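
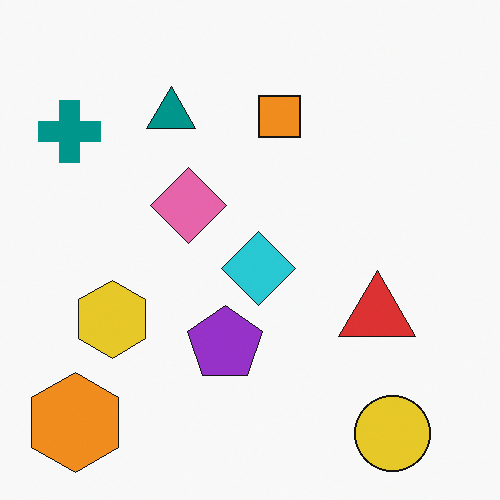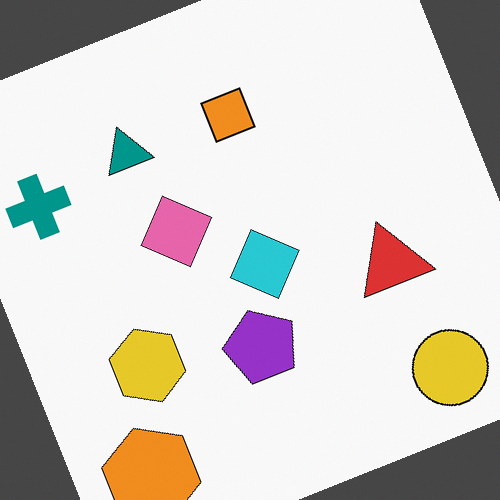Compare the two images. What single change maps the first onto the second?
This is the original image rotated counter-clockwise by a moderate amount.

Every shape is tilted by the same angle and the image corners show triangular fill wedges — a whole-image rotation by a non-right angle.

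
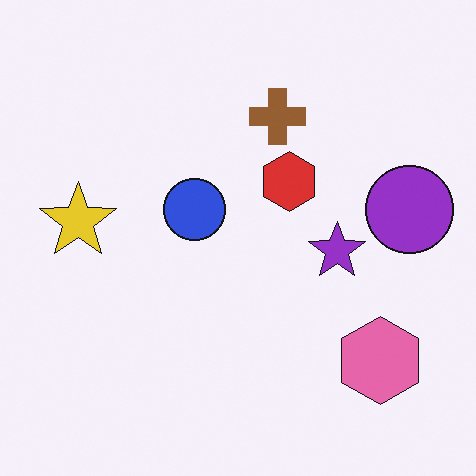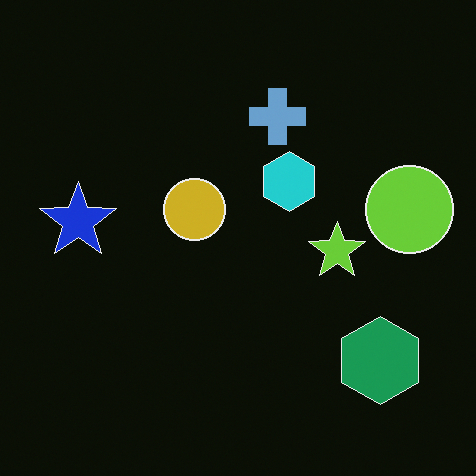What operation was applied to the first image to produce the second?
It was color-inverted (negative).

The light background has become dark and every shape's color is its complement — a photographic negative.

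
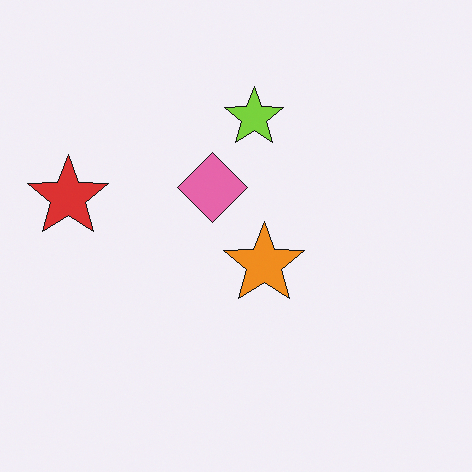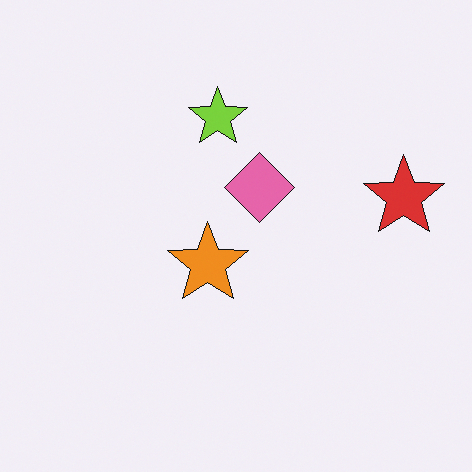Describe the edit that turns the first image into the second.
The second image is the first flipped horizontally (left ↔ right).

The red star is in the left of the first image and the right of the second — shapes on opposite sides of the vertical midline have swapped in a mirror flip.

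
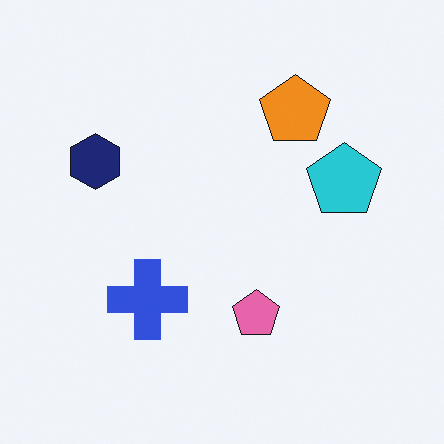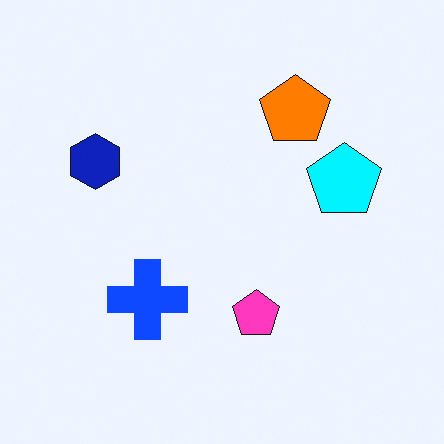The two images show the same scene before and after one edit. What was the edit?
The second image is the first heavily oversaturated.

All colors are more vivid — a global saturation change.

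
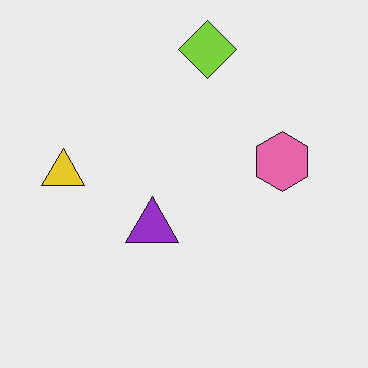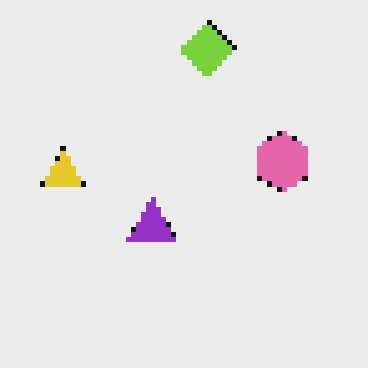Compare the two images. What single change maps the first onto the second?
It was mildly pixelated.

Shapes are reduced to large square blocks; fine edges and outlines are lost — a downscale-then-upscale (mosaic) effect.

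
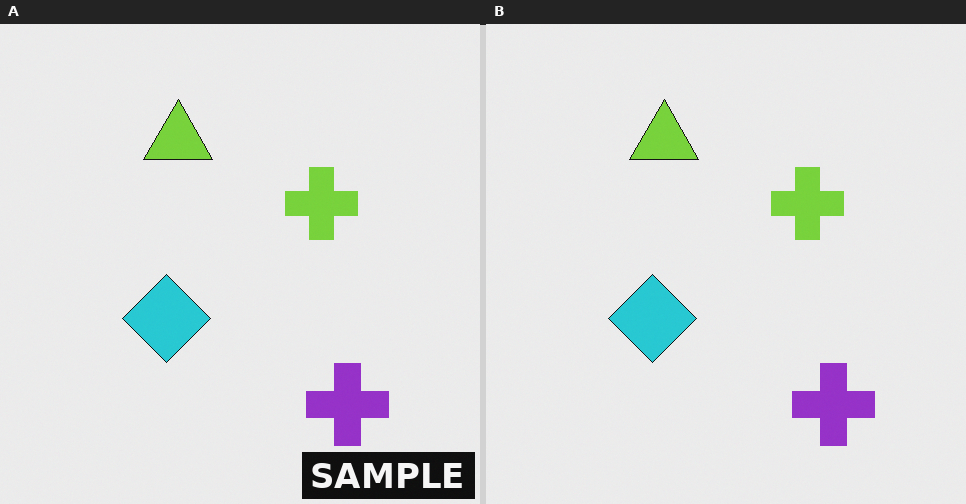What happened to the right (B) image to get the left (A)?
The image was watermarked with the text "SAMPLE" in the lower-right corner.

A dark label reading "SAMPLE" appears in the lower-right corner.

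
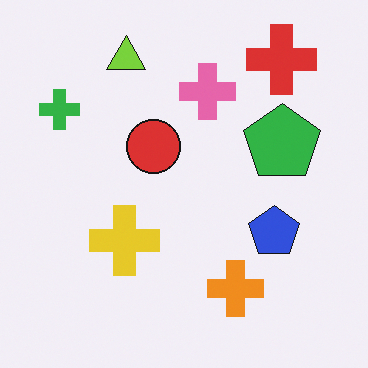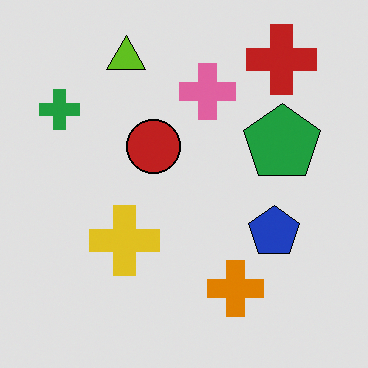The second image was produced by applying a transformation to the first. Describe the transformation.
This is the original image posterized to a reduced palette.

Each flat color has snapped to a coarser quantized level — most visibly, the near-white background has dropped to a flat grey.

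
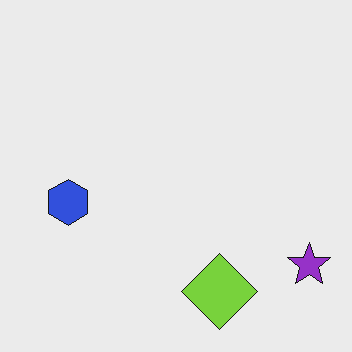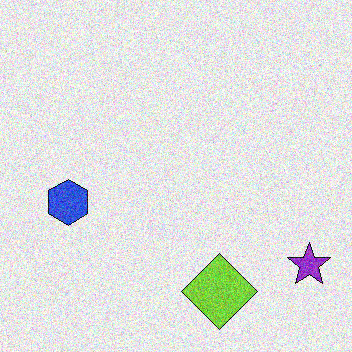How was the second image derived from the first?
Degraded with visible gaussian noise.

Random speckle covers the whole image, including the flat background.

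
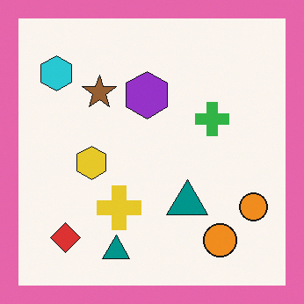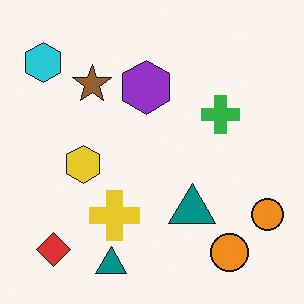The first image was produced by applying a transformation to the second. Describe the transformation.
The first image is the second framed with a pink border.

A solid pink frame runs around the edge of the first image, with the content slightly shrunk inside it.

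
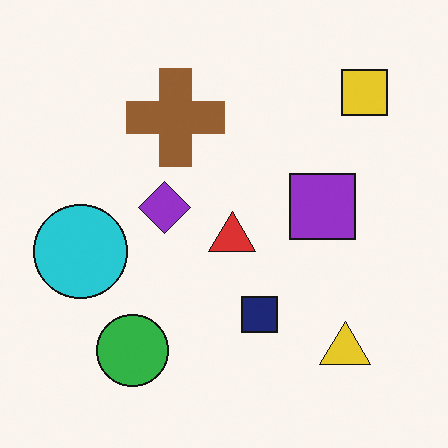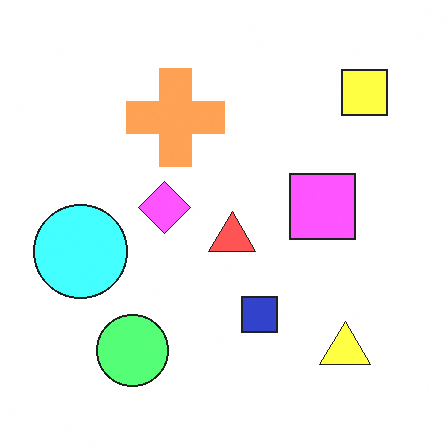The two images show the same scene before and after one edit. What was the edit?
The image was noticeably brightened.

Every pixel — background and shapes alike — is uniformly brightened.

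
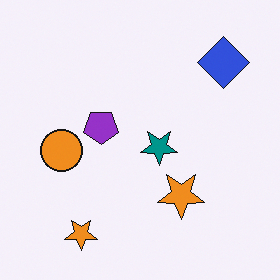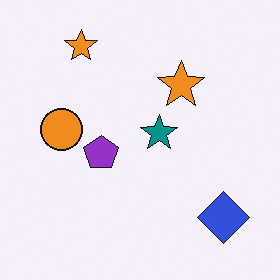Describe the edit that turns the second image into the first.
It was flipped vertically (top ↔ bottom).

The blue diamond is in the bottom-right of the second image and the top-right of the first — shapes on opposite sides of the horizontal midline have swapped in a mirror flip.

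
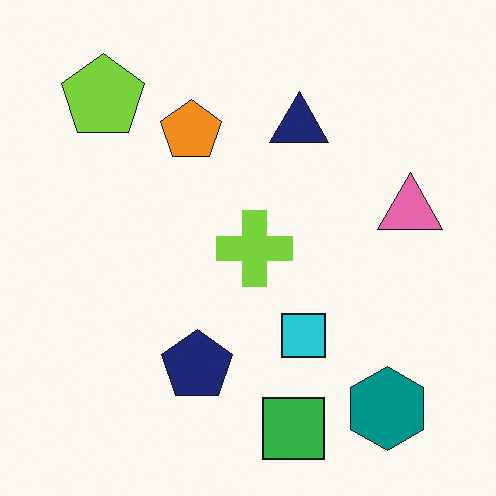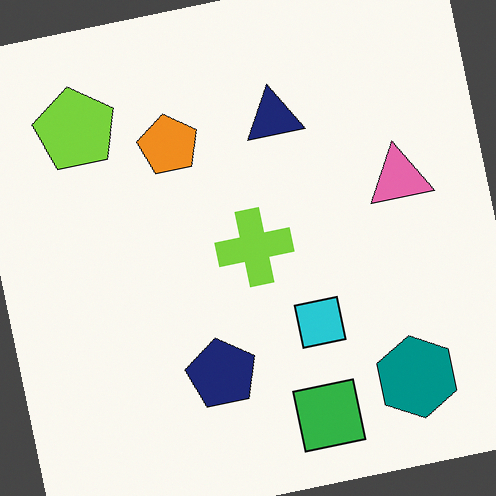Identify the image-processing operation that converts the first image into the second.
Rotated counter-clockwise by a small amount.

Every shape is tilted by the same angle and the image corners show triangular fill wedges — a whole-image rotation by a non-right angle.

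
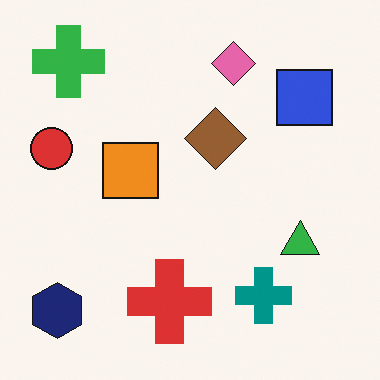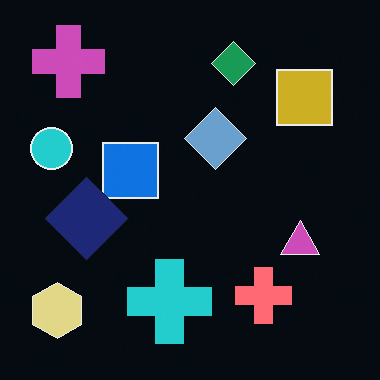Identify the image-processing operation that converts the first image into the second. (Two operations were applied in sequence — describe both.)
The image was color-inverted (negative), then overlaid with an additional navy diamond.

The light background has become dark and every shape's color is its complement — a photographic negative. A navy diamond appears in the second image that is absent from the first.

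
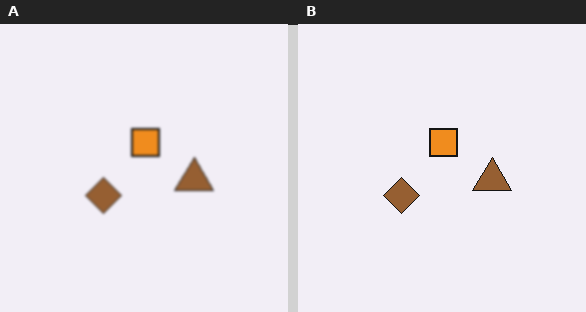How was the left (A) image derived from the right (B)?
It was slightly softened.

Shape edges and outlines are uniformly softened across the whole image.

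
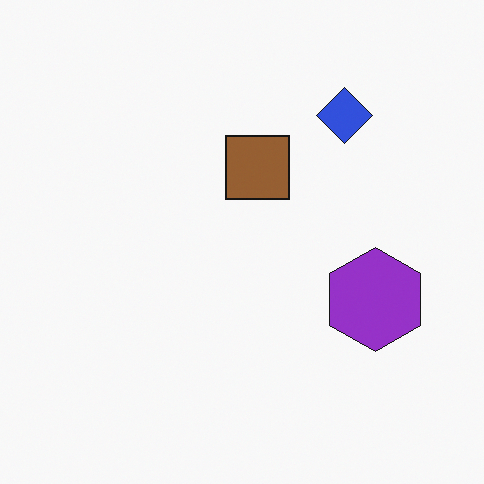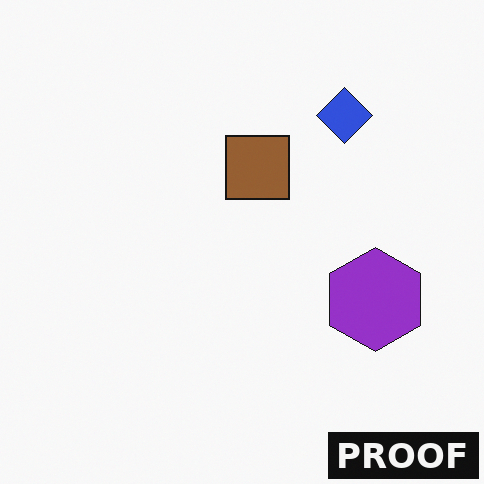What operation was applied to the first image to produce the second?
The second image is the first watermarked with the text "PROOF" in the lower-right corner.

A dark label reading "PROOF" appears in the lower-right corner.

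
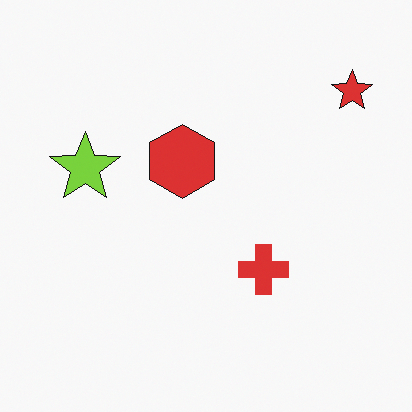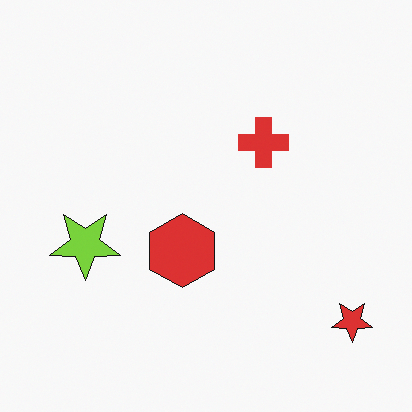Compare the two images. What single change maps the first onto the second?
The transformation is: flipped vertically (top ↔ bottom).

The red star is in the top-right of the first image and the bottom-right of the second — shapes on opposite sides of the horizontal midline have swapped in a mirror flip.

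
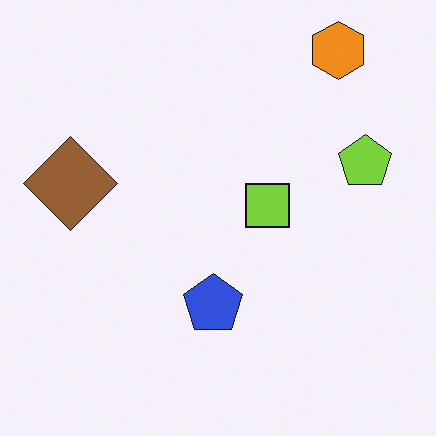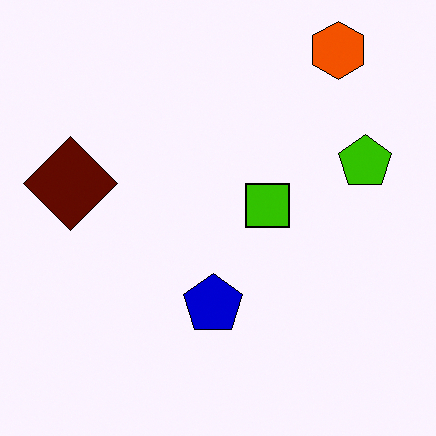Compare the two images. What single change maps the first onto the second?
The image was given much higher contrast.

Tones are pushed away from mid-grey across the whole image — a global contrast change.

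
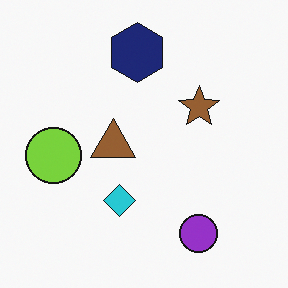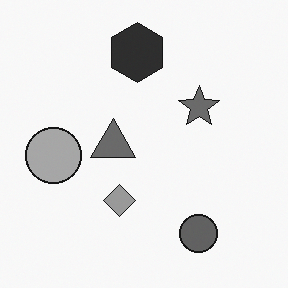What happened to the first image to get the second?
The second image is the first converted to grayscale.

All color is removed — every shape is now a shade of grey.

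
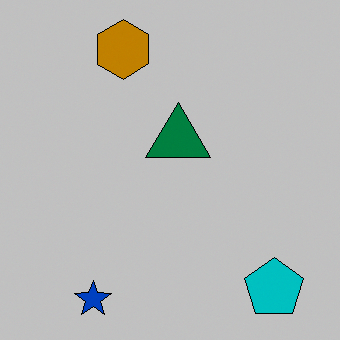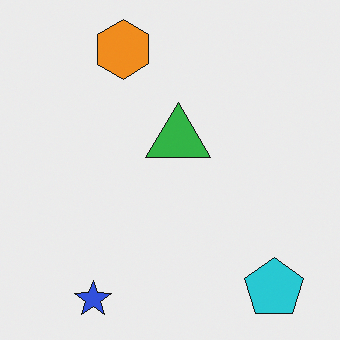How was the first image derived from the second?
The transformation is: heavily posterized to just a handful of flat colors.

Each flat color has snapped to a coarser quantized level — most visibly, the near-white background has dropped to a flat grey.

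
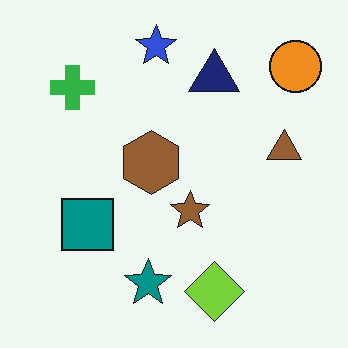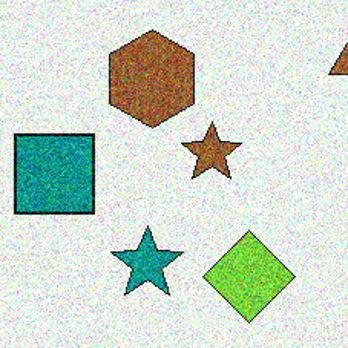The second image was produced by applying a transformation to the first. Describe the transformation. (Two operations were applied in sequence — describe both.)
The second image is the first degraded with heavy additive noise, then cropped to a modestly smaller region and rescaled.

Random speckle covers the whole image, including the flat background. The visible shapes are larger and the field of view is narrower; shapes near the original edges may be partly or wholly outside the frame — a crop-and-rescale.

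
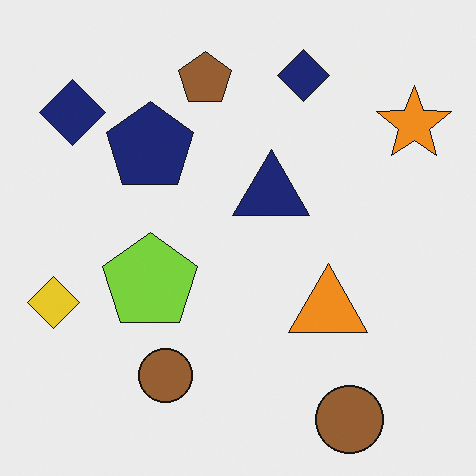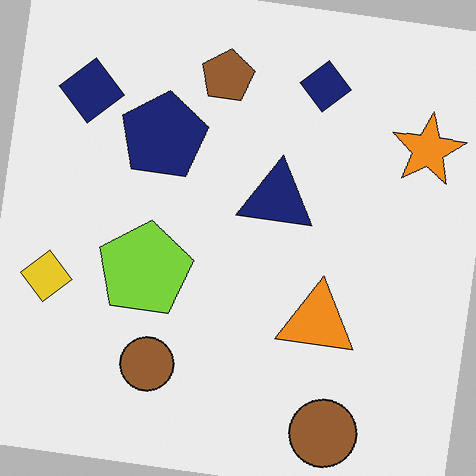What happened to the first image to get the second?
The transformation is: rotated clockwise by a small amount.

Every shape is tilted by the same angle and the image corners show triangular fill wedges — a whole-image rotation by a non-right angle.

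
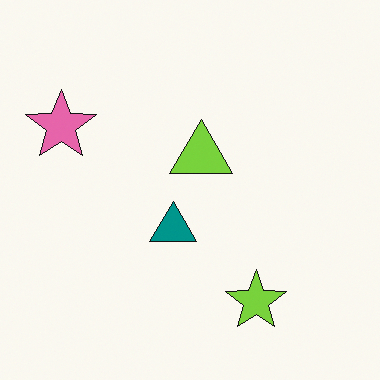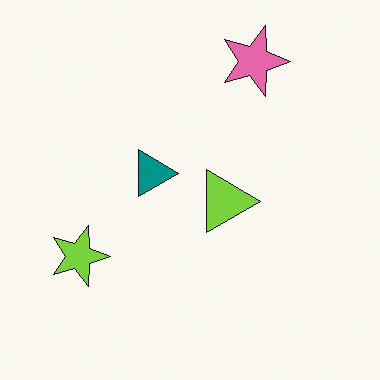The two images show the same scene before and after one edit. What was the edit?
The second image is the first rotated 90° clockwise.

The pink star sits in the top-left of the first image and the top of the second — consistent with a whole-image 90° clockwise rotation.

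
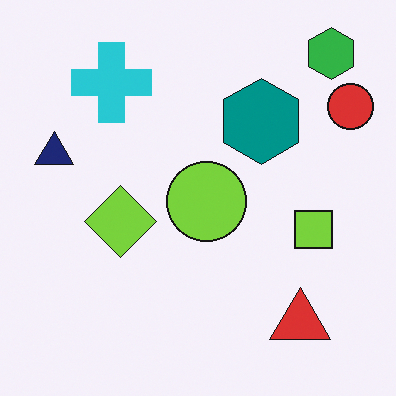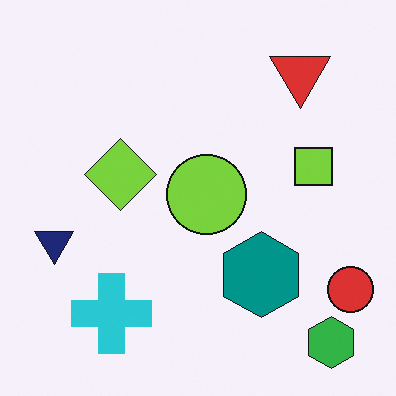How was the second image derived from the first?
The image was flipped vertically (top ↔ bottom).

The green hexagon is in the top-right of the first image and the bottom-right of the second — shapes on opposite sides of the horizontal midline have swapped in a mirror flip.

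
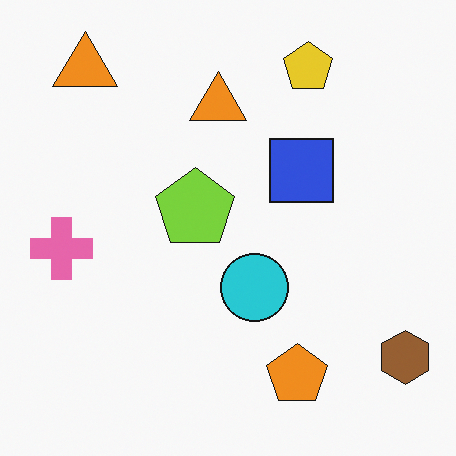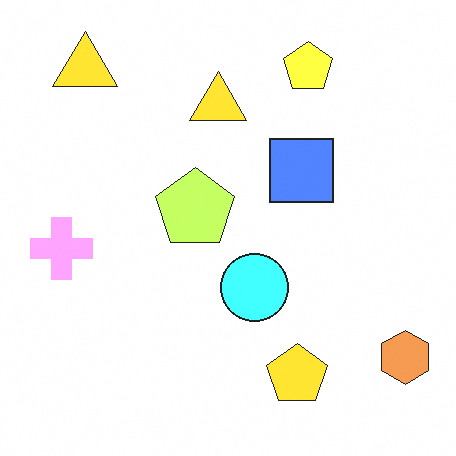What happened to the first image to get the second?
This is the original image brightened a lot.

Every pixel — background and shapes alike — is uniformly brightened.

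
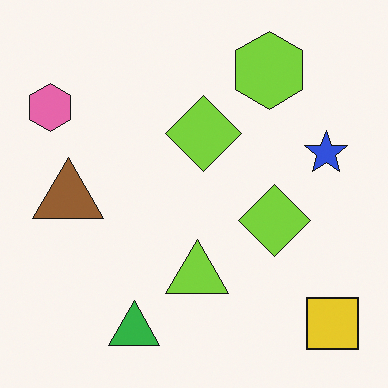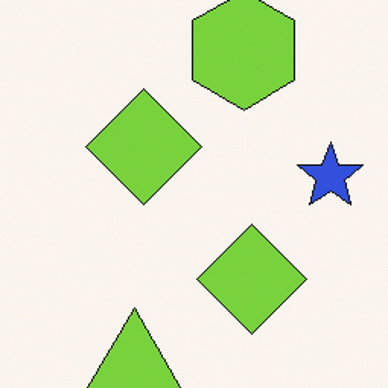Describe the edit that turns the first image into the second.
This is the original image cropped to a modestly smaller region and rescaled.

The visible shapes are larger and the field of view is narrower; shapes near the original edges may be partly or wholly outside the frame — a crop-and-rescale.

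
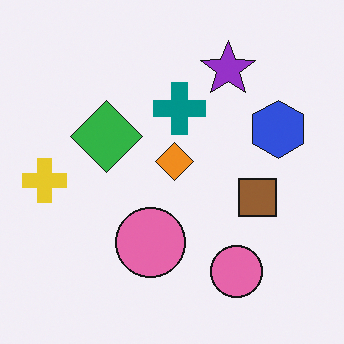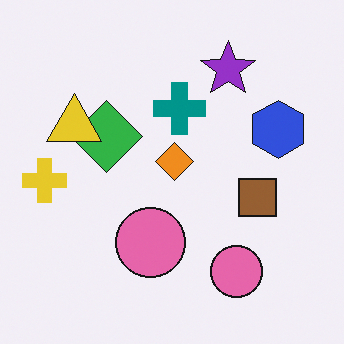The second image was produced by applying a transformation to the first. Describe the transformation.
It was overlaid with an additional yellow triangle.

A yellow triangle appears in the second image that is absent from the first.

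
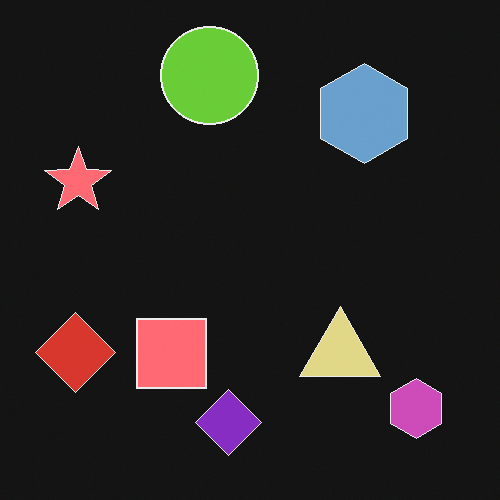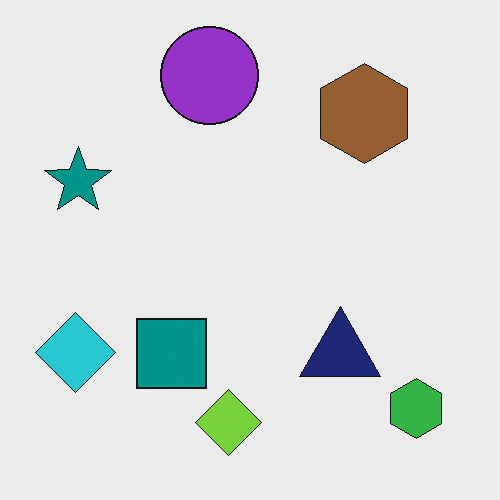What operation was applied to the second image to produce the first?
Color-inverted (negative).

The light background has become dark and every shape's color is its complement — a photographic negative.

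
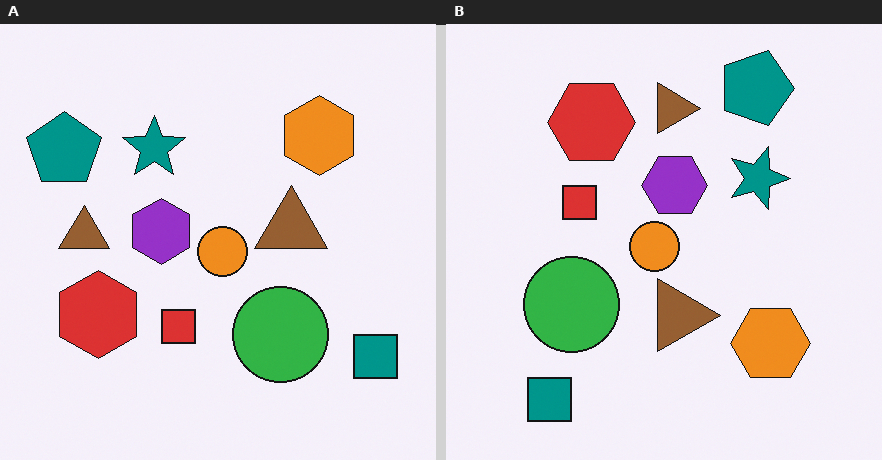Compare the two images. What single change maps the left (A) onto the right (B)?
The right (B) image is the left (A) rotated 90° clockwise.

The teal square sits in the bottom-right of the left (A) image and the bottom-left of the right (B) — consistent with a whole-image 90° clockwise rotation.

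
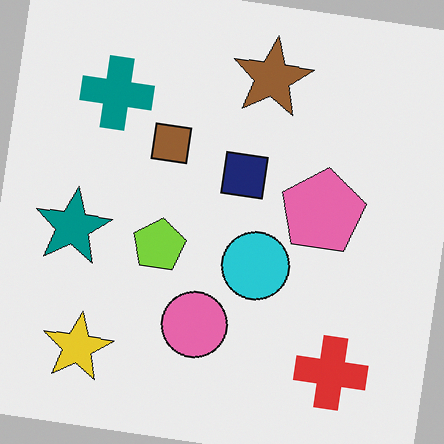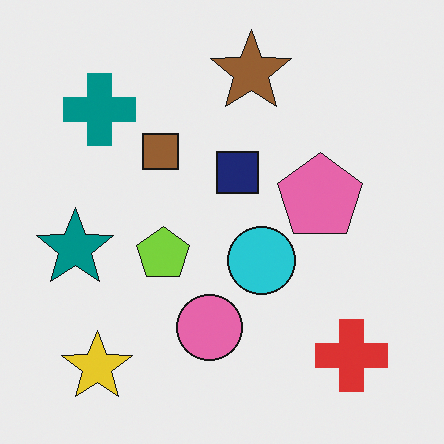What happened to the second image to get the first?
The transformation is: rotated clockwise by a small amount.

Every shape is tilted by the same angle and the image corners show triangular fill wedges — a whole-image rotation by a non-right angle.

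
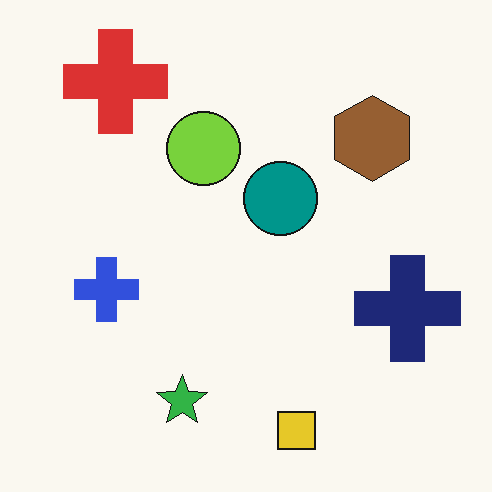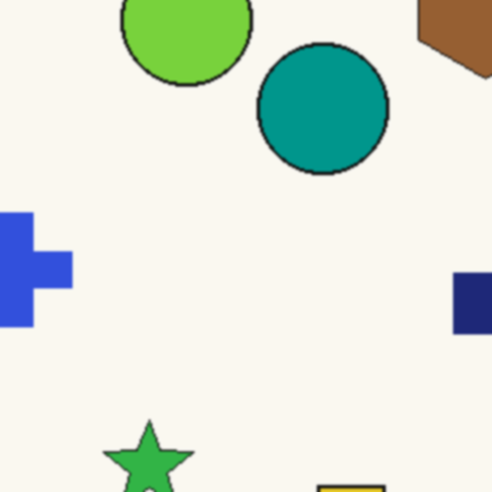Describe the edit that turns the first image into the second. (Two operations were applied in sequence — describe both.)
Cropped tightly and scaled back up, then slightly softened.

The visible shapes are larger and the field of view is narrower; shapes near the original edges may be partly or wholly outside the frame — a crop-and-rescale. Shape edges and outlines are uniformly softened across the whole image.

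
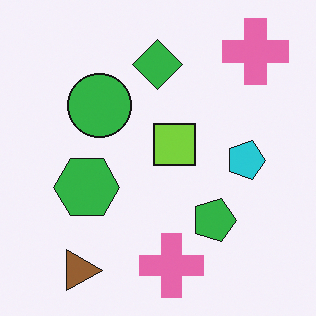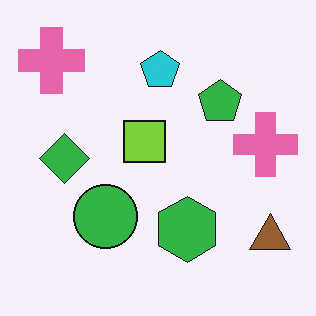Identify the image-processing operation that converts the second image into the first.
The image was rotated 90° clockwise.

The brown triangle sits in the bottom-right of the second image and the bottom-left of the first — consistent with a whole-image 90° clockwise rotation.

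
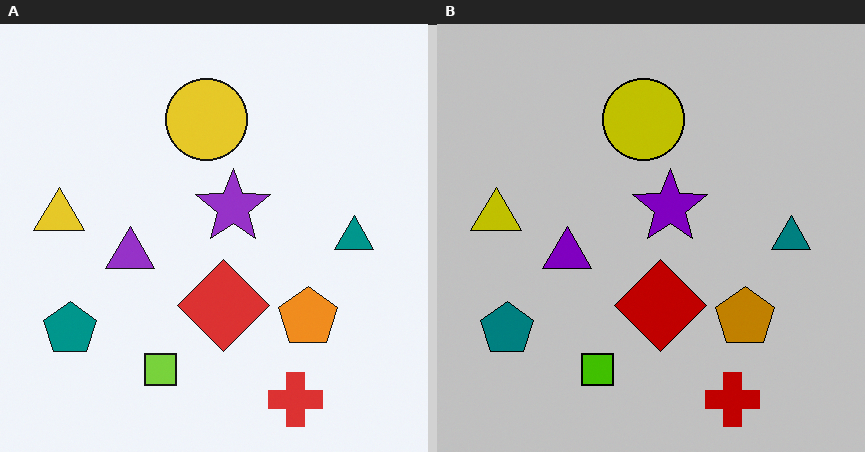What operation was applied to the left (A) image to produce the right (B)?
The right (B) image is the left (A) aggressively posterized.

Each flat color has snapped to a coarser quantized level — most visibly, the near-white background has dropped to a flat grey.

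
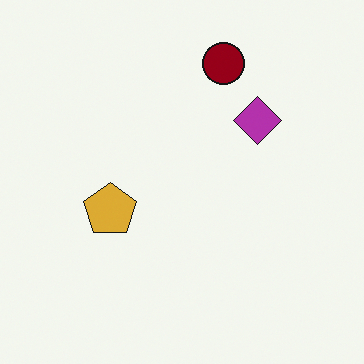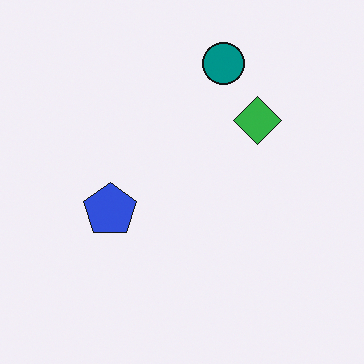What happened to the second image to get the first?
The image was hue-shifted through roughly half the color wheel.

Every shape's color has rotated by the same amount around the hue wheel — a uniform hue shift.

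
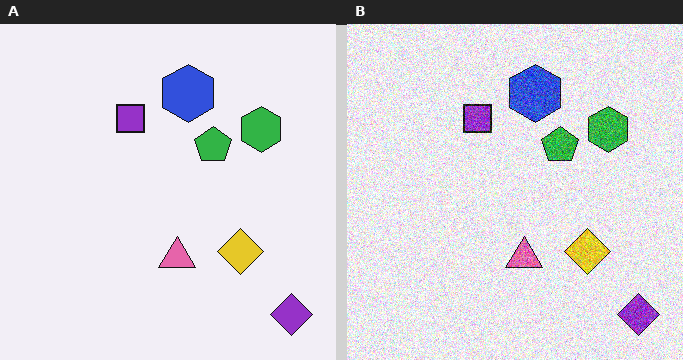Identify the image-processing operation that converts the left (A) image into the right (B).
The right (B) image is the left (A) degraded with heavy additive noise.

Random speckle covers the whole image, including the flat background.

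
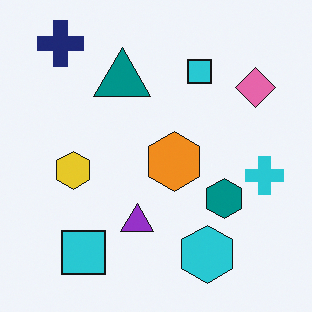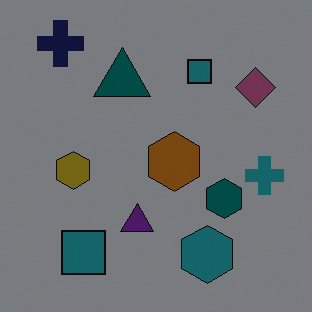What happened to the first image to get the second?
The transformation is: noticeably darkened.

Every pixel — background and shapes alike — is uniformly darkened.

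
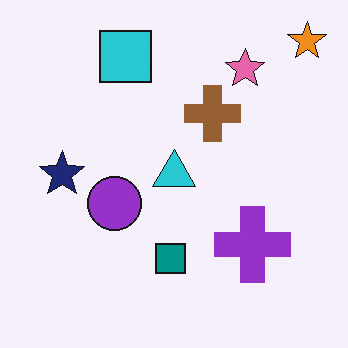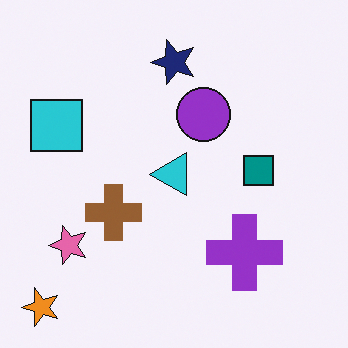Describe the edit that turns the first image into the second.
It was transposed (reflected across the top-left ↔ bottom-right diagonal).

Shapes have swapped their row and column positions — what was in the top-right is now in the bottom-left — a diagonal reflection.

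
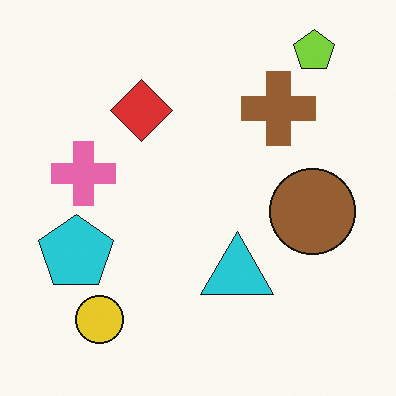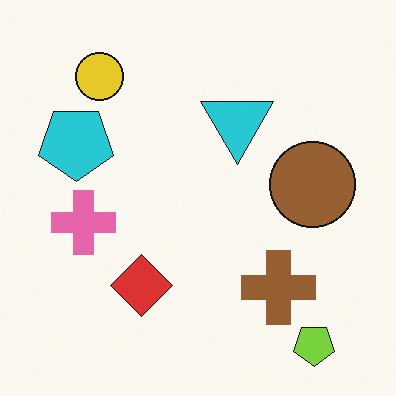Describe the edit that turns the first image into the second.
Flipped vertically (top ↔ bottom).

The lime pentagon is in the top-right of the first image and the bottom-right of the second — shapes on opposite sides of the horizontal midline have swapped in a mirror flip.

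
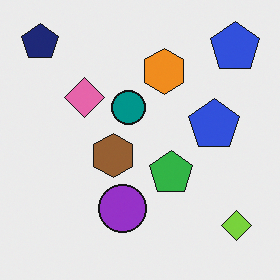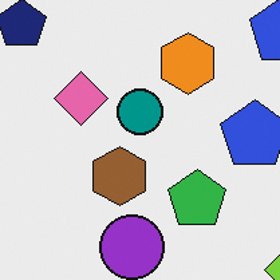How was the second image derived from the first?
The image was cropped to a modestly smaller region and rescaled.

The visible shapes are larger and the field of view is narrower; shapes near the original edges may be partly or wholly outside the frame — a crop-and-rescale.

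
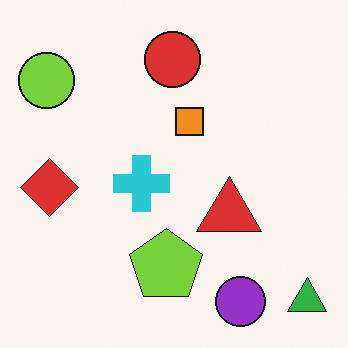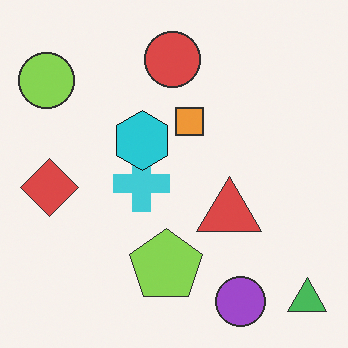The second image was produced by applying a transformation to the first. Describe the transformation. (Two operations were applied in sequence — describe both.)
The image was given slightly reduced contrast, then overlaid with an additional cyan hexagon.

Tones are pushed toward mid-grey across the whole image — a global contrast change. A cyan hexagon appears in the second image that is absent from the first.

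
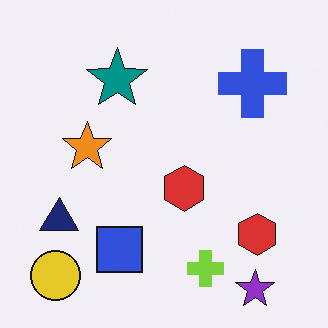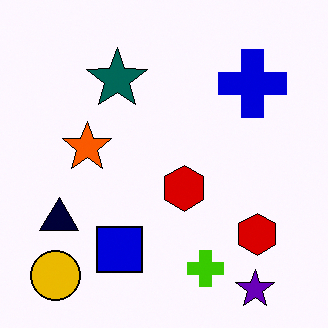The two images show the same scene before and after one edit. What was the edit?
This is the original image given much higher contrast.

Tones are pushed away from mid-grey across the whole image — a global contrast change.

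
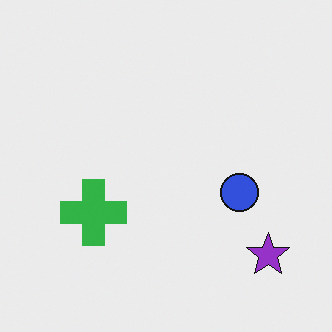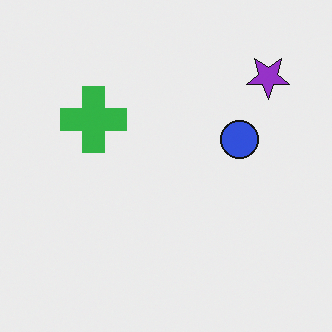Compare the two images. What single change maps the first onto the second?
The second image is the first flipped vertically (top ↔ bottom).

The purple star is in the bottom-right of the first image and the top-right of the second — shapes on opposite sides of the horizontal midline have swapped in a mirror flip.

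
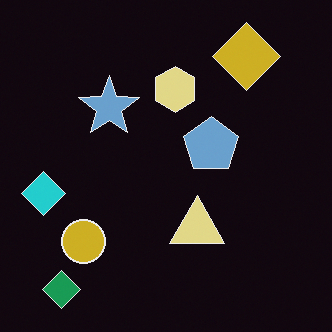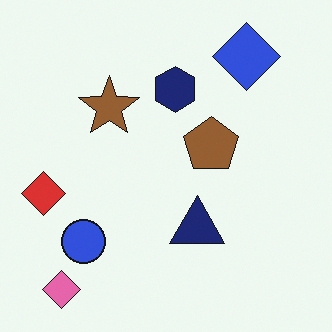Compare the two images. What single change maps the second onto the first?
It was color-inverted (negative).

The light background has become dark and every shape's color is its complement — a photographic negative.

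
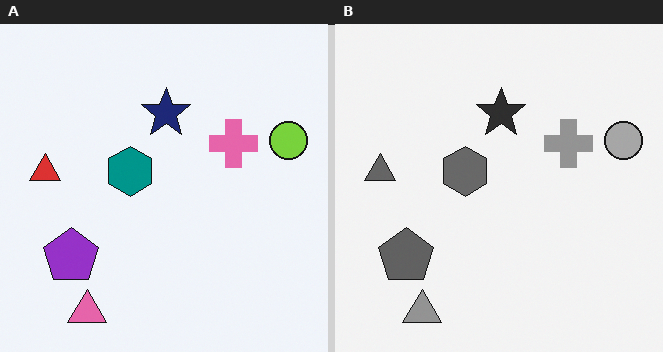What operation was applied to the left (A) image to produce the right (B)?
The image was converted to grayscale.

All color is removed — every shape is now a shade of grey.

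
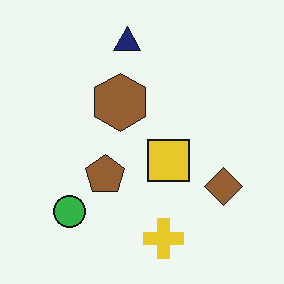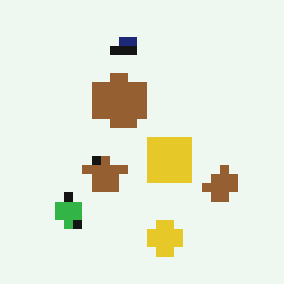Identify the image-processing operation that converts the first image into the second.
The second image is the first coarsely pixelated.

Shapes are reduced to large square blocks; fine edges and outlines are lost — a downscale-then-upscale (mosaic) effect.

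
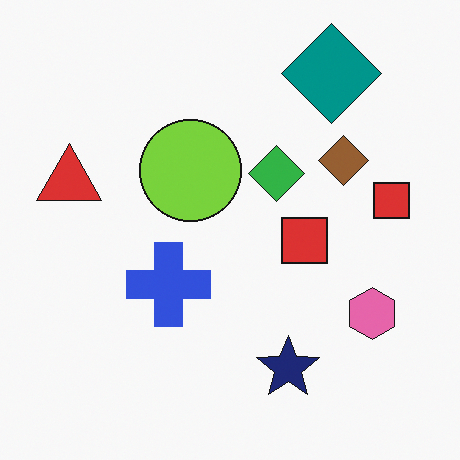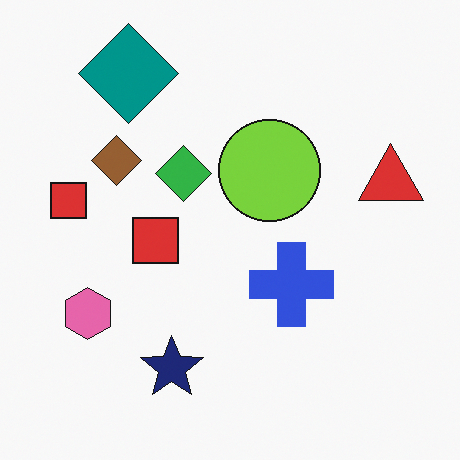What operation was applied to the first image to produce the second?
The image was flipped horizontally (left ↔ right).

The red triangle is in the left of the first image and the right of the second — shapes on opposite sides of the vertical midline have swapped in a mirror flip.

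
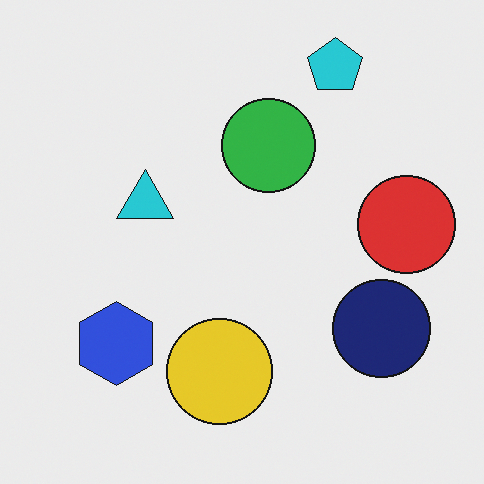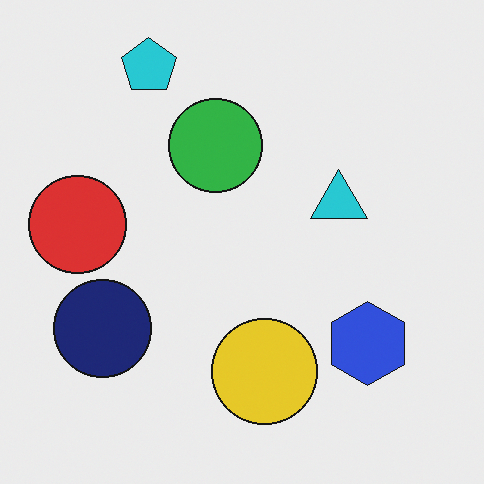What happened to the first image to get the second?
The second image is the first flipped horizontally (left ↔ right).

The red circle is in the right of the first image and the left of the second — shapes on opposite sides of the vertical midline have swapped in a mirror flip.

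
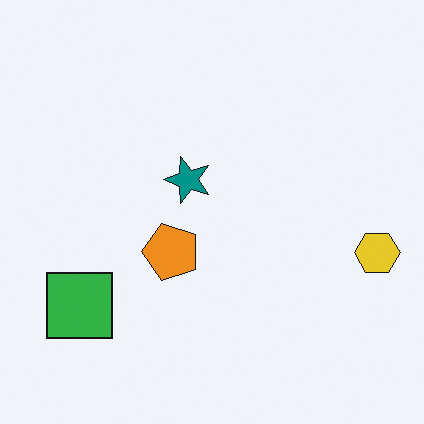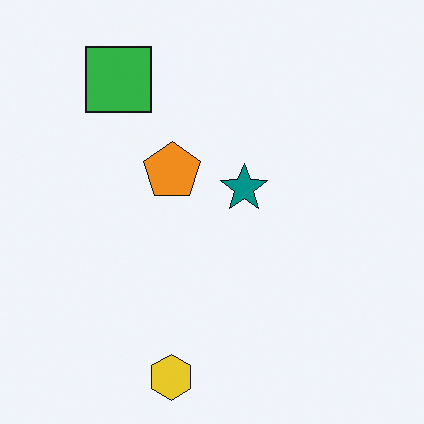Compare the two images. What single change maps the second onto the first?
The first image is the second rotated 90° counter-clockwise.

The yellow hexagon sits in the bottom of the second image and the right of the first — consistent with a whole-image 90° counter-clockwise rotation.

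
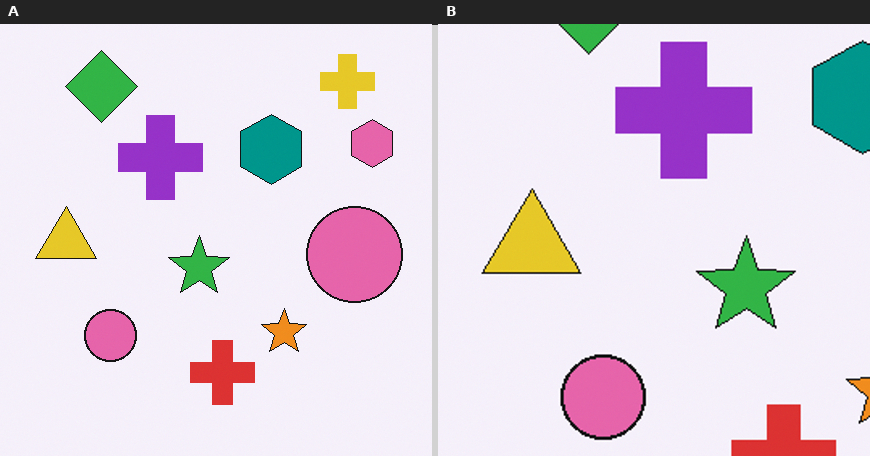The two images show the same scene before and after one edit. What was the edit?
The right (B) image is the left (A) cropped to a modestly smaller region and rescaled.

The visible shapes are larger and the field of view is narrower; shapes near the original edges may be partly or wholly outside the frame — a crop-and-rescale.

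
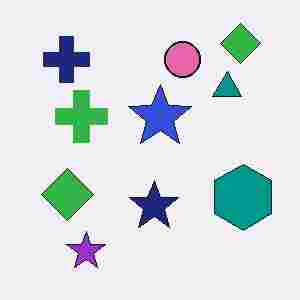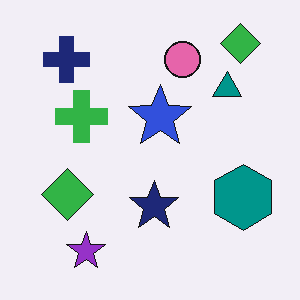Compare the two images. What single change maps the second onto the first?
The transformation is: heavily JPEG-compressed with obvious blocking artifacts.

Blocky 8×8 compression artifacts appear around shape edges and the flat background shows ringing — characteristic JPEG degradation.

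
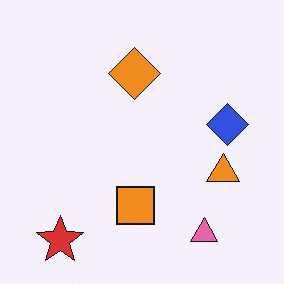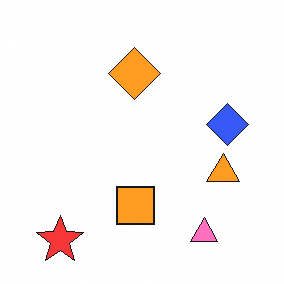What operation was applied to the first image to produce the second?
The transformation is: slightly brightened.

Every pixel — background and shapes alike — is uniformly brightened.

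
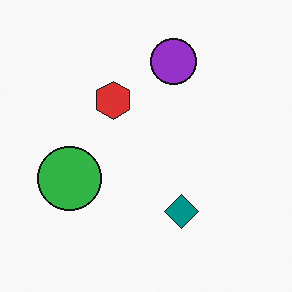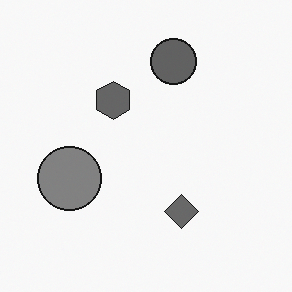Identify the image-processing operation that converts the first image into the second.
The transformation is: converted to grayscale.

All color is removed — every shape is now a shade of grey.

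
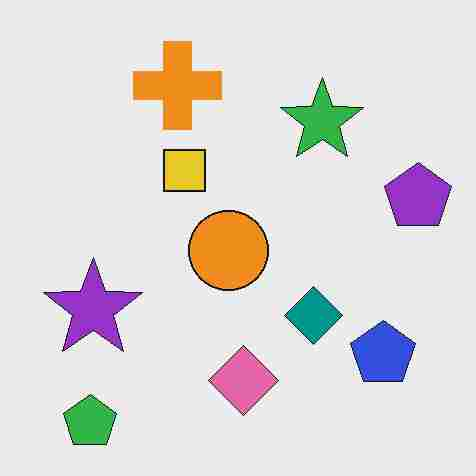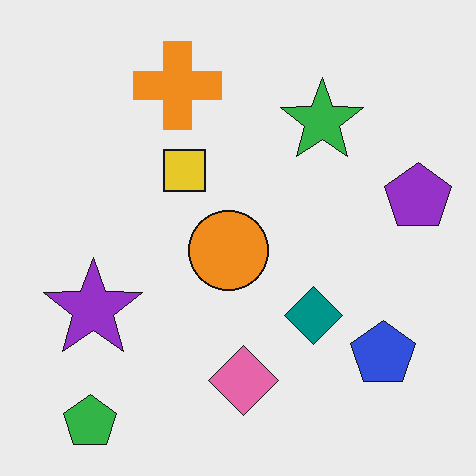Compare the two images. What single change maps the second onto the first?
The first image is the second degraded with heavy JPEG compression.

Blocky 8×8 compression artifacts appear around shape edges and the flat background shows ringing — characteristic JPEG degradation.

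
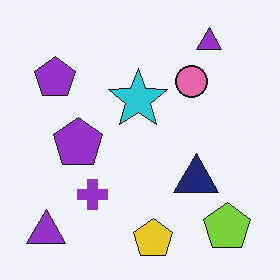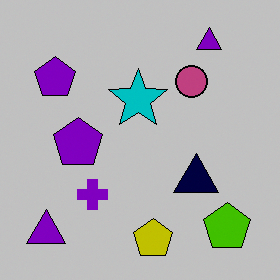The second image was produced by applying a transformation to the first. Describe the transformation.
Aggressively posterized.

Each flat color has snapped to a coarser quantized level — most visibly, the near-white background has dropped to a flat grey.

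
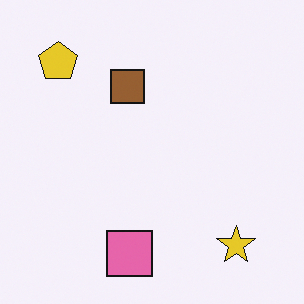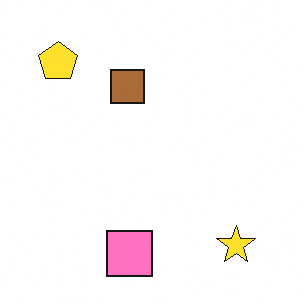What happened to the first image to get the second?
This is the original image brightened a little.

Every pixel — background and shapes alike — is uniformly brightened.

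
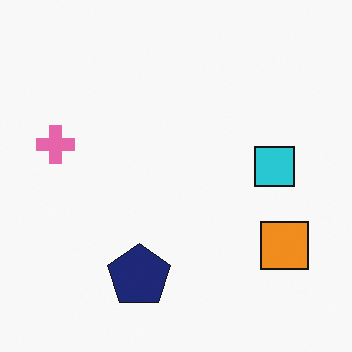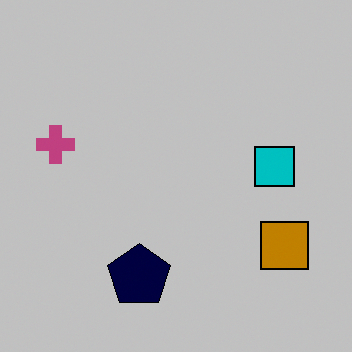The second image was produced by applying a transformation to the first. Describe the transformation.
This is the original image heavily posterized to just a handful of flat colors.

Each flat color has snapped to a coarser quantized level — most visibly, the near-white background has dropped to a flat grey.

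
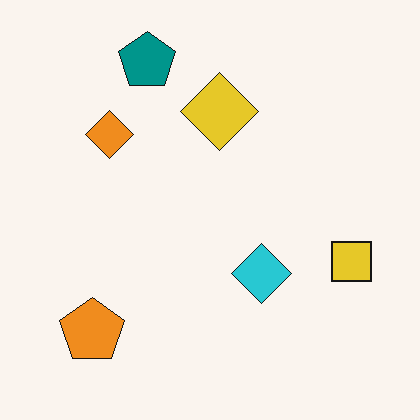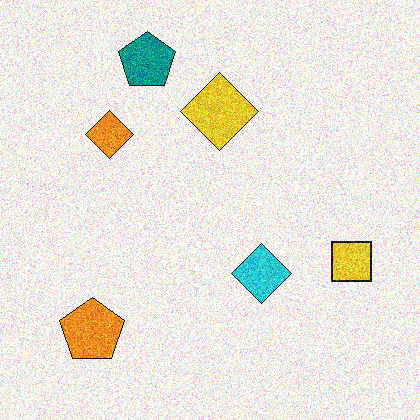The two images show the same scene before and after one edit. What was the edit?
Degraded with heavy additive noise.

Random speckle covers the whole image, including the flat background.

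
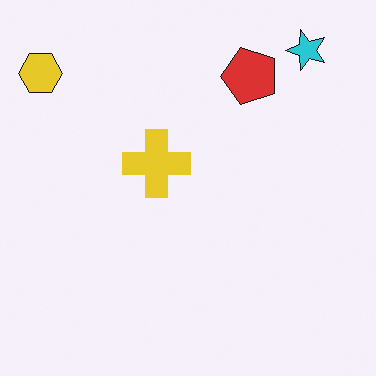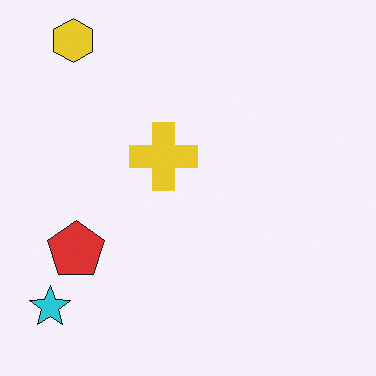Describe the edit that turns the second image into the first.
The image was transposed (reflected across the top-left ↔ bottom-right diagonal).

Shapes have swapped their row and column positions — what was in the top-right is now in the bottom-left — a diagonal reflection.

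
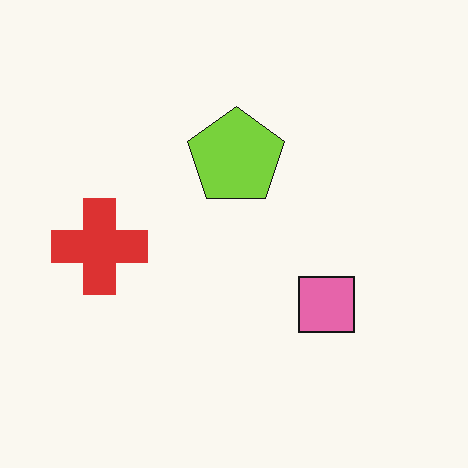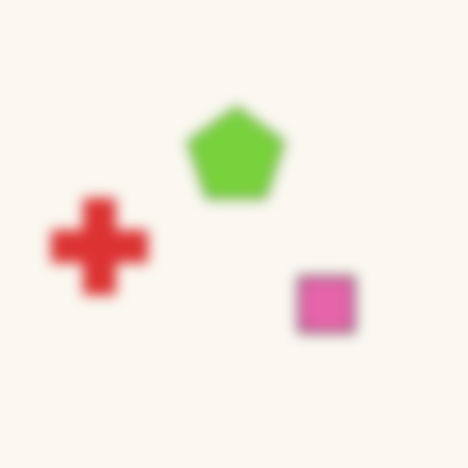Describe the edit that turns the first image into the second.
Heavily blurred.

Shape edges and outlines are uniformly softened across the whole image.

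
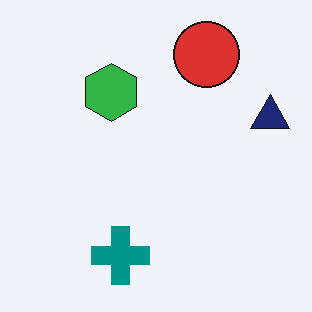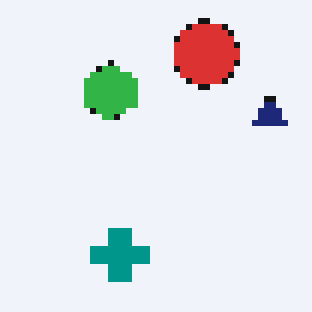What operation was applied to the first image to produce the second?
The transformation is: pixelated into visible square blocks.

Shapes are reduced to large square blocks; fine edges and outlines are lost — a downscale-then-upscale (mosaic) effect.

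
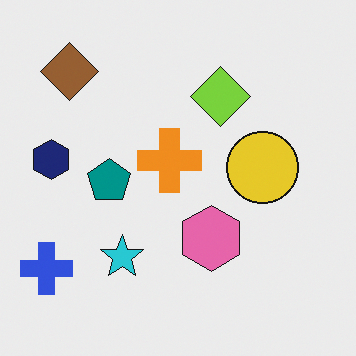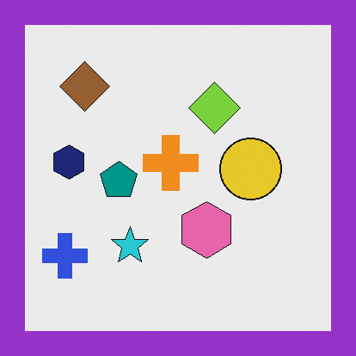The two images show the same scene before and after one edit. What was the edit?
The image was framed with a purple border.

A solid purple frame runs around the edge of the second image, with the content slightly shrunk inside it.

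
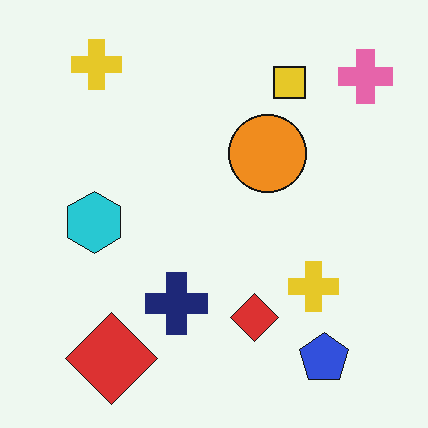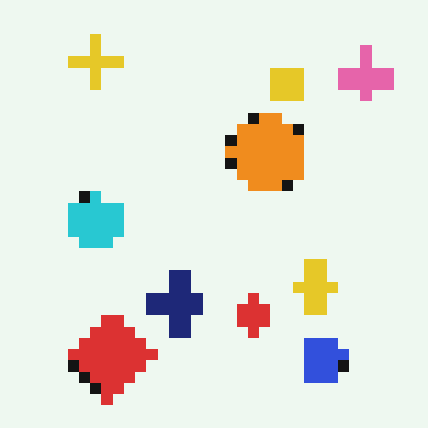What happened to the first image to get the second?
The image was coarsely pixelated.

Shapes are reduced to large square blocks; fine edges and outlines are lost — a downscale-then-upscale (mosaic) effect.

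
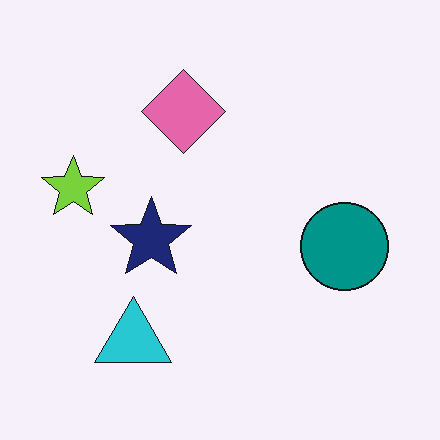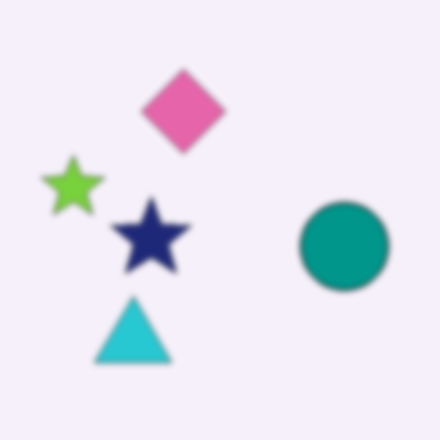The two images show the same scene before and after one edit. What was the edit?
Noticeably gaussian-blurred.

Shape edges and outlines are uniformly softened across the whole image.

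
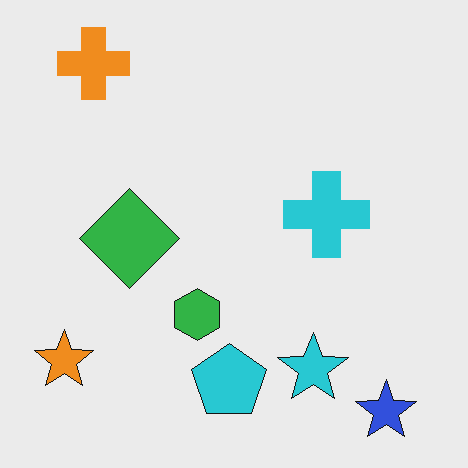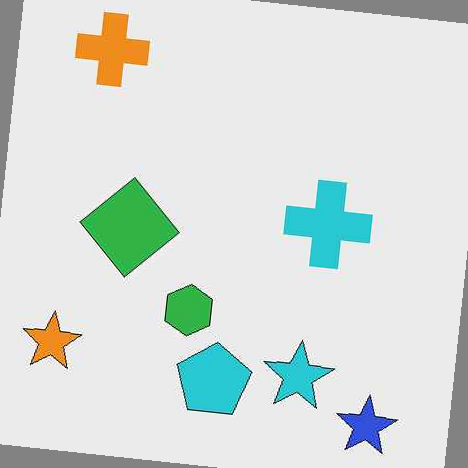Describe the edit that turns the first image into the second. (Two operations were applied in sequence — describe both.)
The transformation is: given moderate JPEG compression, then rotated clockwise by a few degrees.

Blocky 8×8 compression artifacts appear around shape edges and the flat background shows ringing — characteristic JPEG degradation. Every shape is tilted by the same angle and the image corners show triangular fill wedges — a whole-image rotation by a non-right angle.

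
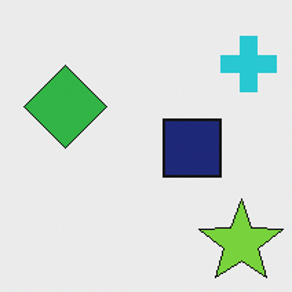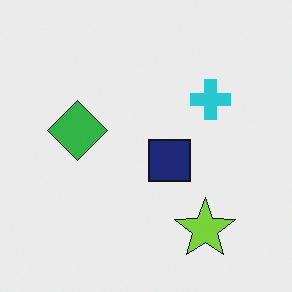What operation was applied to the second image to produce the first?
Cropped slightly and scaled back up.

The visible shapes are larger and the field of view is narrower; shapes near the original edges may be partly or wholly outside the frame — a crop-and-rescale.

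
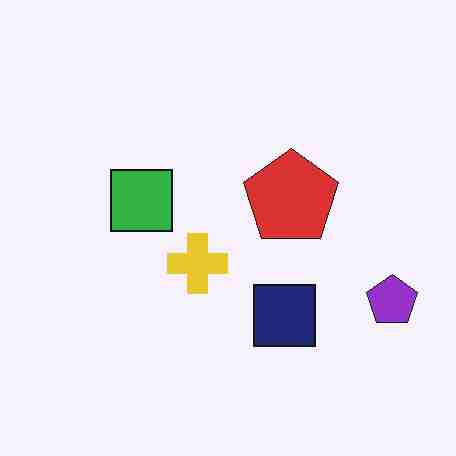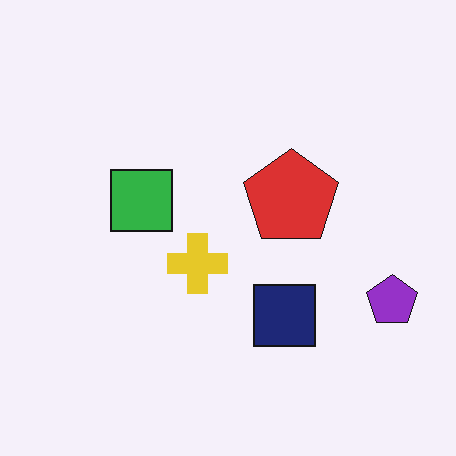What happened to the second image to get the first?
The transformation is: heavily JPEG-compressed with obvious blocking artifacts.

Blocky 8×8 compression artifacts appear around shape edges and the flat background shows ringing — characteristic JPEG degradation.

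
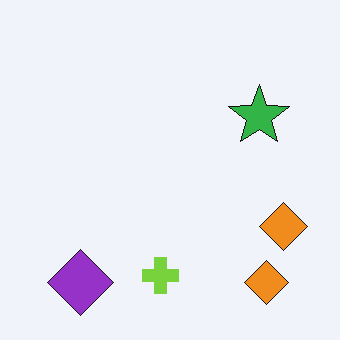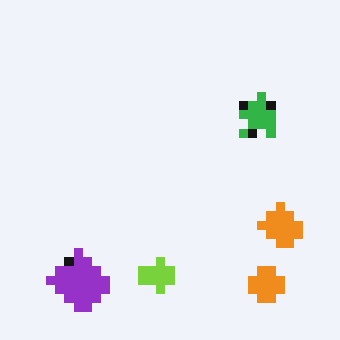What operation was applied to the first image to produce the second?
The image was heavily pixelated into large blocks.

Shapes are reduced to large square blocks; fine edges and outlines are lost — a downscale-then-upscale (mosaic) effect.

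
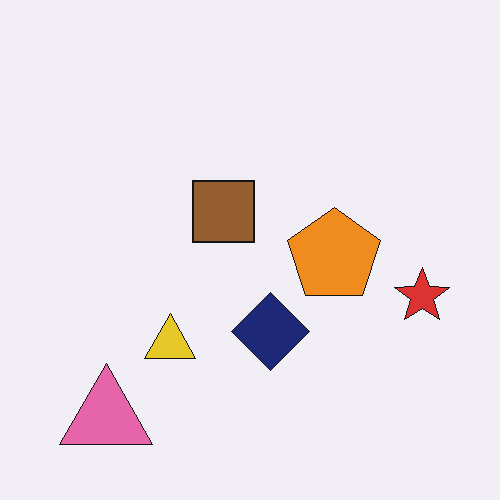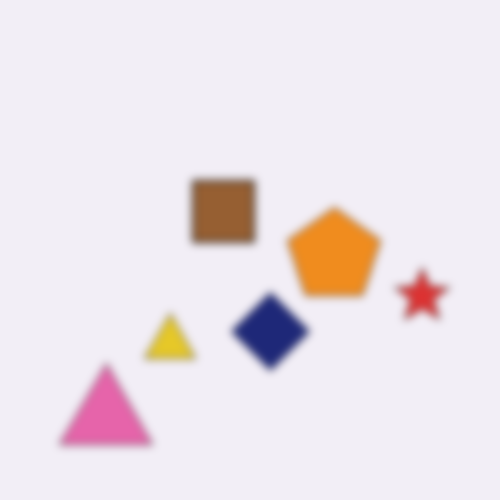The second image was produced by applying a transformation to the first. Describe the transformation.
The transformation is: moderately blurred.

Shape edges and outlines are uniformly softened across the whole image.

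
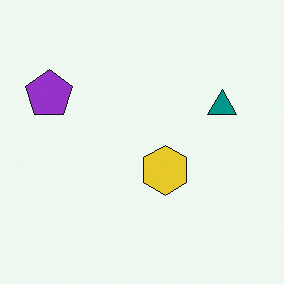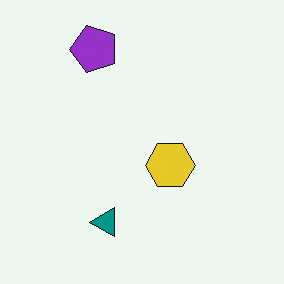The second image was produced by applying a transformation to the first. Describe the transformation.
The image was transposed (reflected across the top-left ↔ bottom-right diagonal).

Shapes have swapped their row and column positions — what was in the top-right is now in the bottom-left — a diagonal reflection.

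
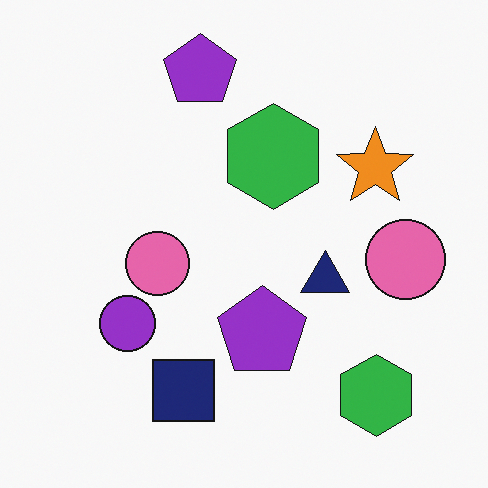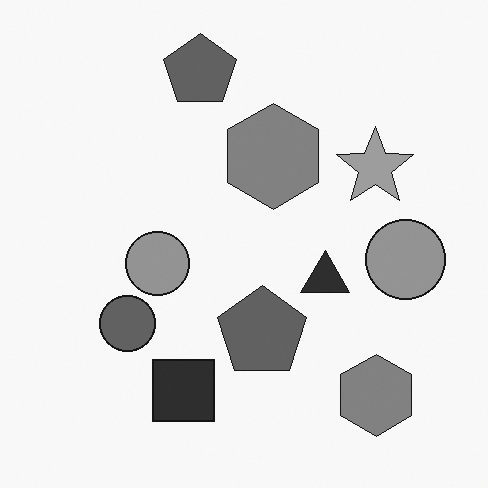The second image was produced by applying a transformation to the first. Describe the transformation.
The transformation is: converted to grayscale.

All color is removed — every shape is now a shade of grey.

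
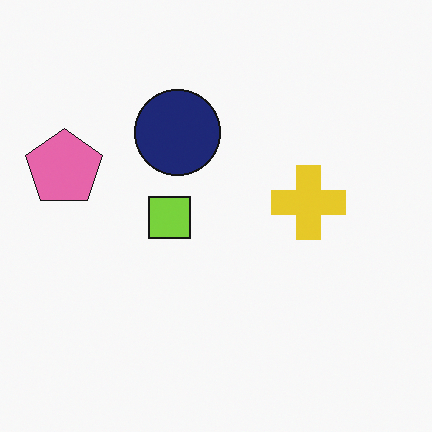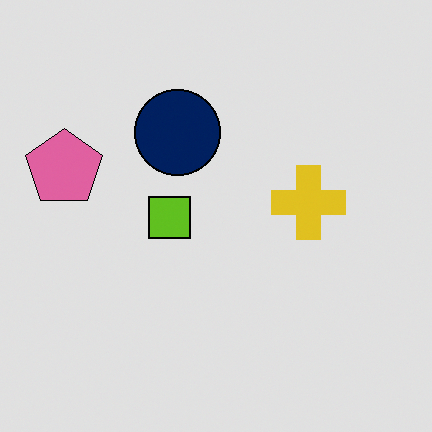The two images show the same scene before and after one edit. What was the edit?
The image was moderately posterized.

Each flat color has snapped to a coarser quantized level — most visibly, the near-white background has dropped to a flat grey.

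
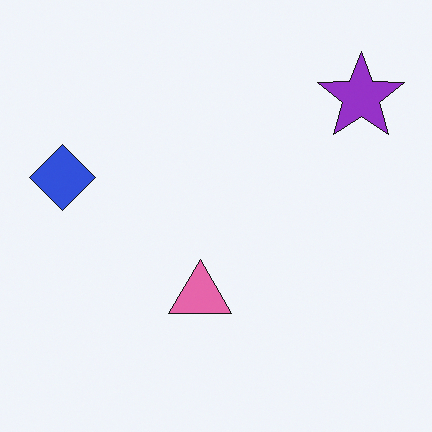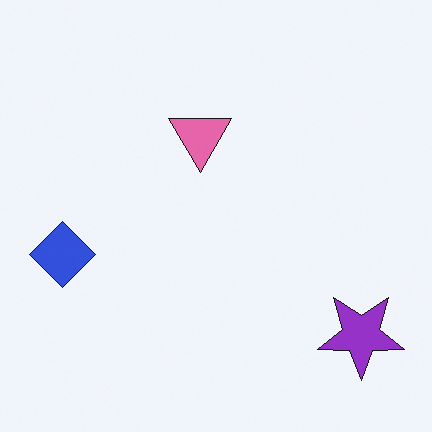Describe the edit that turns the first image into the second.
The transformation is: flipped vertically (top ↔ bottom).

The purple star is in the top-right of the first image and the bottom-right of the second — shapes on opposite sides of the horizontal midline have swapped in a mirror flip.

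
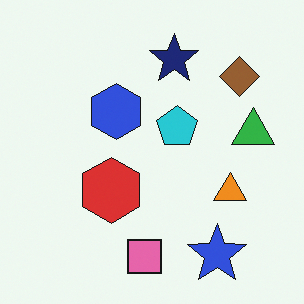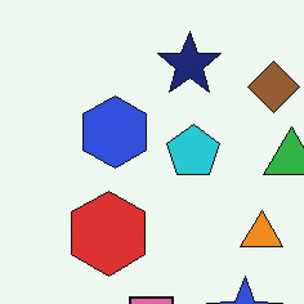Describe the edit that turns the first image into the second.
Cropped slightly and scaled back up.

The visible shapes are larger and the field of view is narrower; shapes near the original edges may be partly or wholly outside the frame — a crop-and-rescale.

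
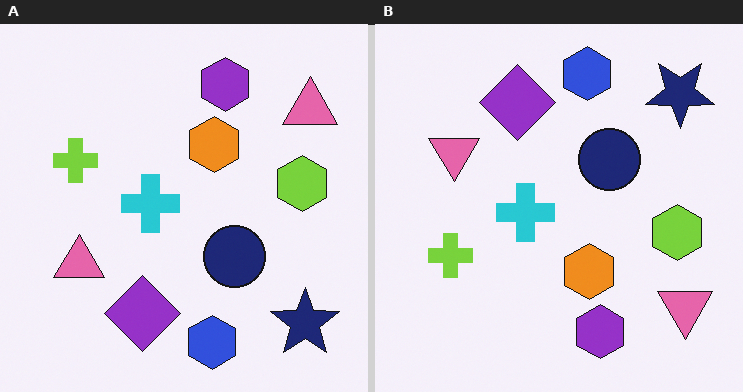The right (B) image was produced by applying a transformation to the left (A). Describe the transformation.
The right (B) image is the left (A) flipped vertically (top ↔ bottom).

The blue hexagon is in the bottom of the left (A) image and the top of the right (B) — shapes on opposite sides of the horizontal midline have swapped in a mirror flip.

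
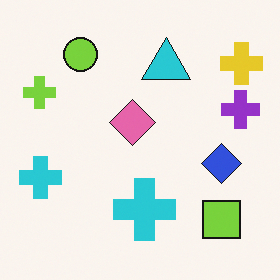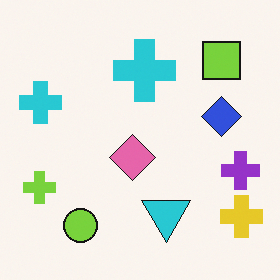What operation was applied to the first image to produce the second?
The image was flipped vertically (top ↔ bottom).

The lime circle is in the top-left of the first image and the bottom-left of the second — shapes on opposite sides of the horizontal midline have swapped in a mirror flip.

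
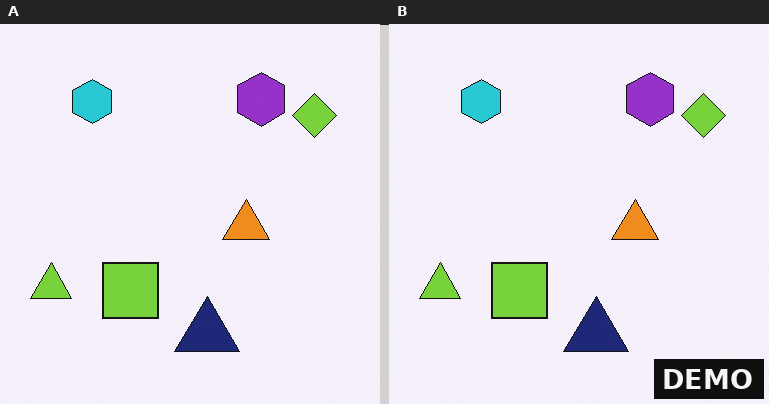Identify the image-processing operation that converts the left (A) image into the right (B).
The transformation is: watermarked with the text "DEMO" in the lower-right corner.

A dark label reading "DEMO" appears in the lower-right corner.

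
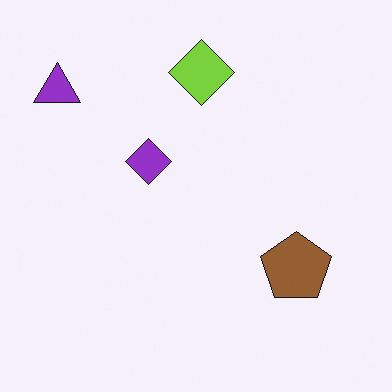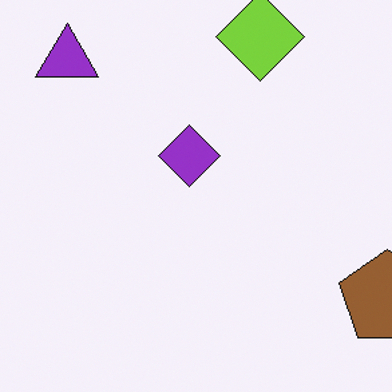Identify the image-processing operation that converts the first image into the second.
The transformation is: cropped to a modestly smaller region and rescaled.

The visible shapes are larger and the field of view is narrower; shapes near the original edges may be partly or wholly outside the frame — a crop-and-rescale.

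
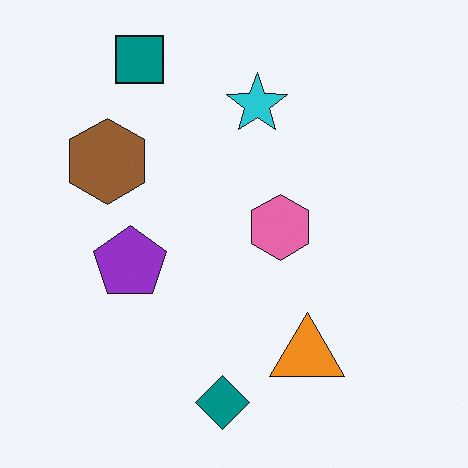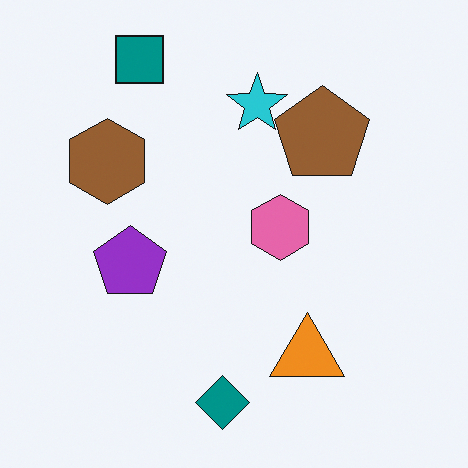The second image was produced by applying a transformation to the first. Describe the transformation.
The image was overlaid with an additional brown pentagon.

A brown pentagon appears in the second image that is absent from the first.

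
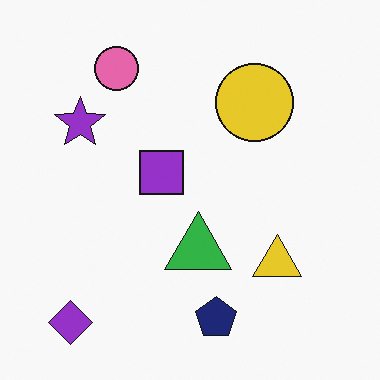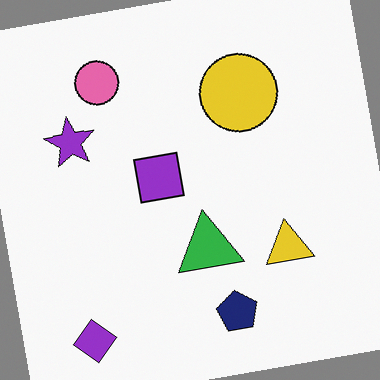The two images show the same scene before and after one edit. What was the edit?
The second image is the first rotated counter-clockwise by a small amount.

Every shape is tilted by the same angle and the image corners show triangular fill wedges — a whole-image rotation by a non-right angle.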